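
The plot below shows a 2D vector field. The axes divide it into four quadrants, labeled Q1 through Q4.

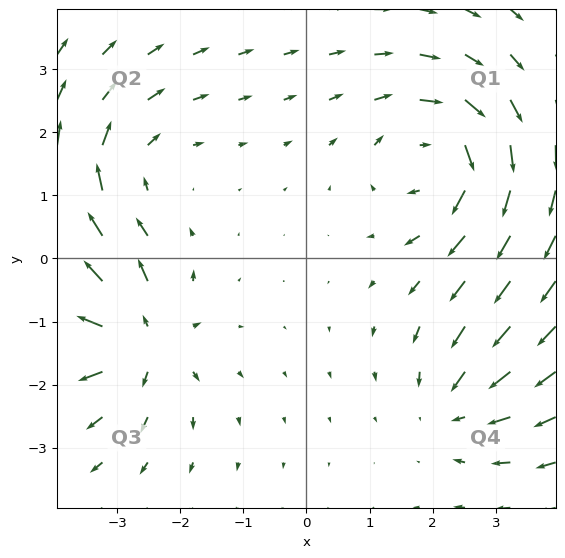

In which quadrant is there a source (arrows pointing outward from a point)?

Q3

The source sits at approximately (-2.6, -1.3), which lies in quadrant Q3. The divergence there is about +6, positive as expected for a source.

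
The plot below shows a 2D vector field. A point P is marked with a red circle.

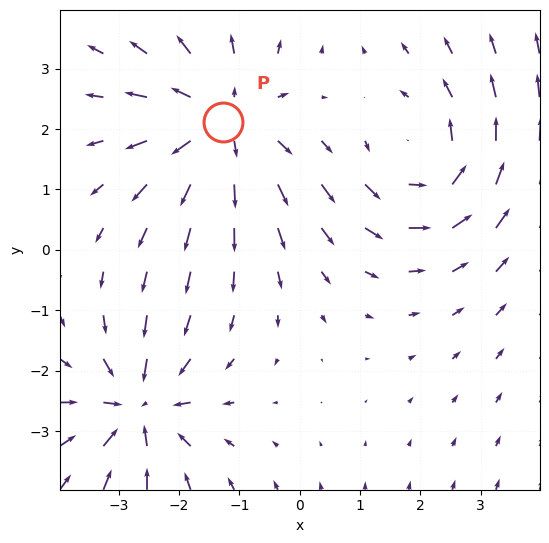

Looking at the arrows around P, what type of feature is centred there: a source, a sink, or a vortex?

source

At P (-1.3, 2.1) the arrows spread outward. Divergence about +4, curl ≈0 — positive divergence with near-zero curl is a source.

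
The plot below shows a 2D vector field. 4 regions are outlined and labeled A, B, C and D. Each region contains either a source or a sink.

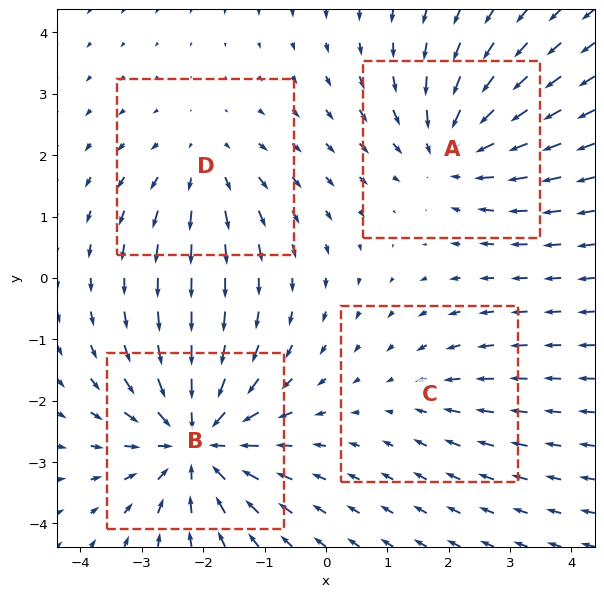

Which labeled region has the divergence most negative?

B

Divergence at each region's feature centre — A: about -5, B: about -6, C: about -2, D: about +3. Region B is most negative.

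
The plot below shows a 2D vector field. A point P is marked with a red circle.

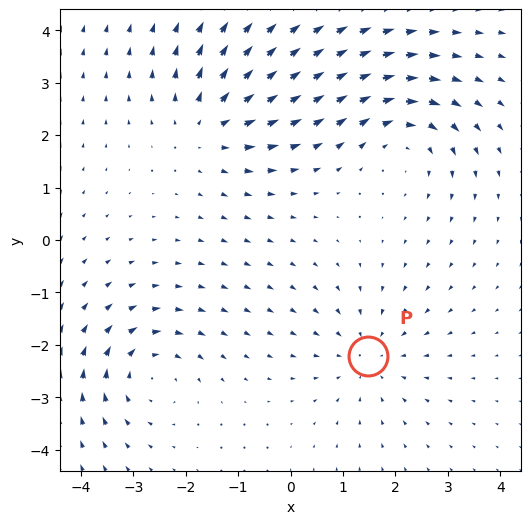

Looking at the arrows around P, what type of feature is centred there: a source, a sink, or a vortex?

At P (1.5, -2.2) the arrows converge inward. Divergence about -3, curl ≈0 — negative divergence with near-zero curl is a sink.

sink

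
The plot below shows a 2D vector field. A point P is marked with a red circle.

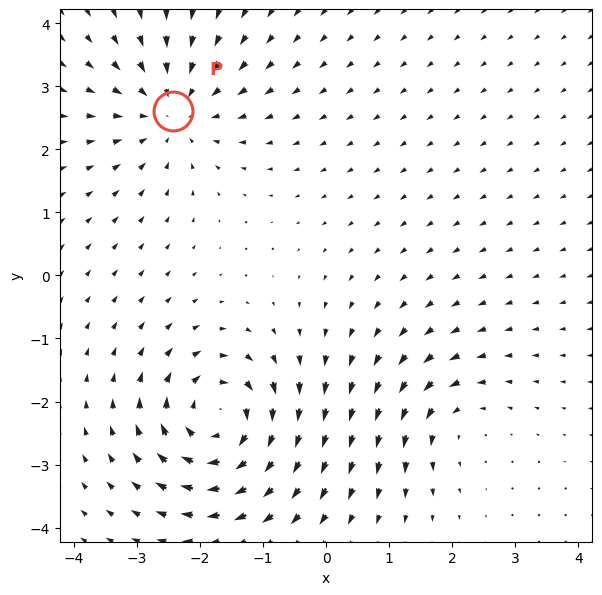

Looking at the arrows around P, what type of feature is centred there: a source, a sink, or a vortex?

sink

At P (-2.4, 2.6) the arrows converge inward. Divergence about -4, curl ≈0 — negative divergence with near-zero curl is a sink.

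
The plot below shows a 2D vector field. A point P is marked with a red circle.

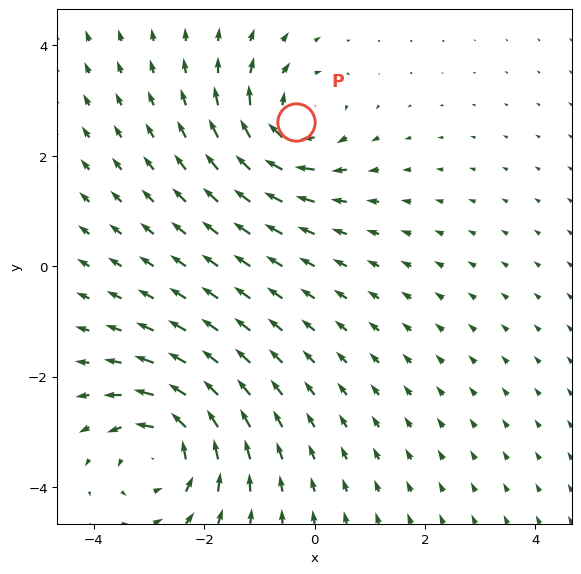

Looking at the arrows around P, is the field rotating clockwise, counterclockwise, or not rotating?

Near P at (-0.3, 2.6) the arrows circulate clockwise. The curl (z-component) there is about -3; negative curl means clockwise rotation.

clockwise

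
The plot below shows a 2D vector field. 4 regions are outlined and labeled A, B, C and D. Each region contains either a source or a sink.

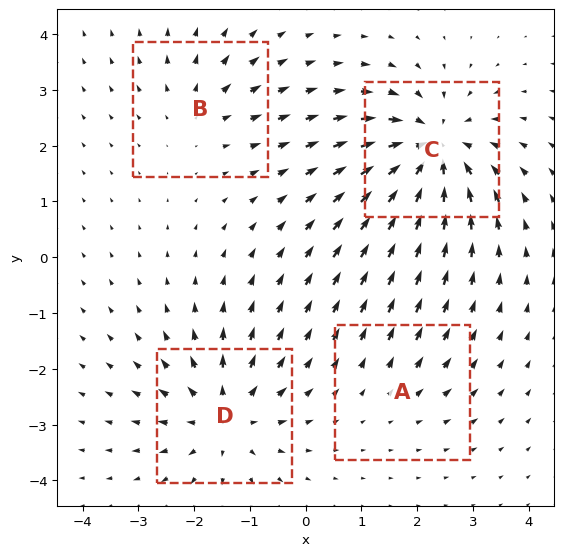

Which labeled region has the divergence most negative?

Divergence at each region's feature centre — A: about +2, B: about +3, C: about -7, D: about +6. Region C is most negative.

C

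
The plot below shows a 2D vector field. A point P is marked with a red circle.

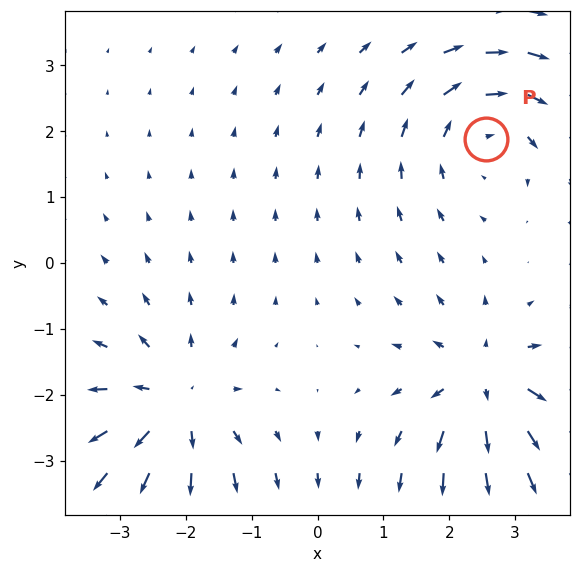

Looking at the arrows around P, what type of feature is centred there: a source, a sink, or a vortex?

vortex

At P (2.6, 1.9) the arrows circulate clockwise. Divergence ≈0, curl about -4 — near-zero divergence with nonzero curl is a vortex.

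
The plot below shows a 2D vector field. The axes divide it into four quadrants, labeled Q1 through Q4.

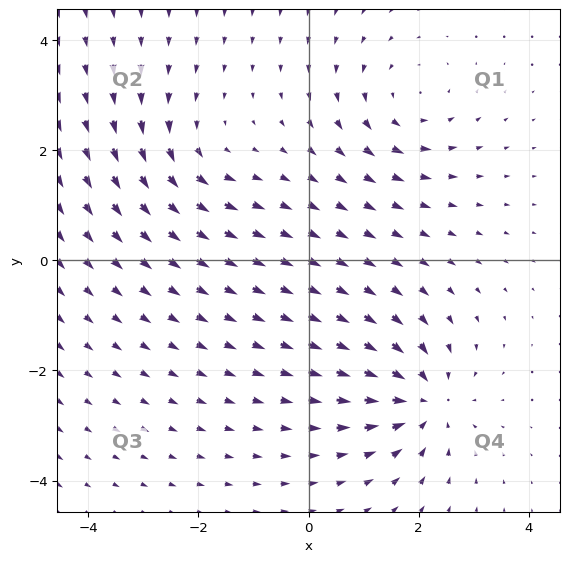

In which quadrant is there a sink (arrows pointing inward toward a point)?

Q4

The sink sits at approximately (2.1, -2.6), which lies in quadrant Q4. The divergence there is about -6, negative as expected for a sink.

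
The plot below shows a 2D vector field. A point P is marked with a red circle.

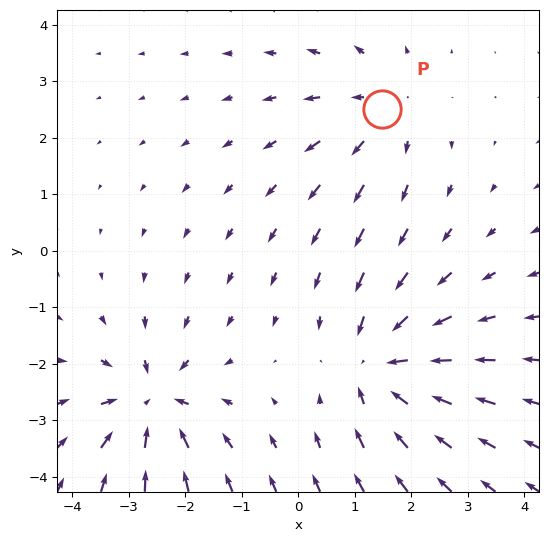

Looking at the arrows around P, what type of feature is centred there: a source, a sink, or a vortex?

source

At P (1.5, 2.5) the arrows spread outward. Divergence about +2, curl ≈0 — positive divergence with near-zero curl is a source.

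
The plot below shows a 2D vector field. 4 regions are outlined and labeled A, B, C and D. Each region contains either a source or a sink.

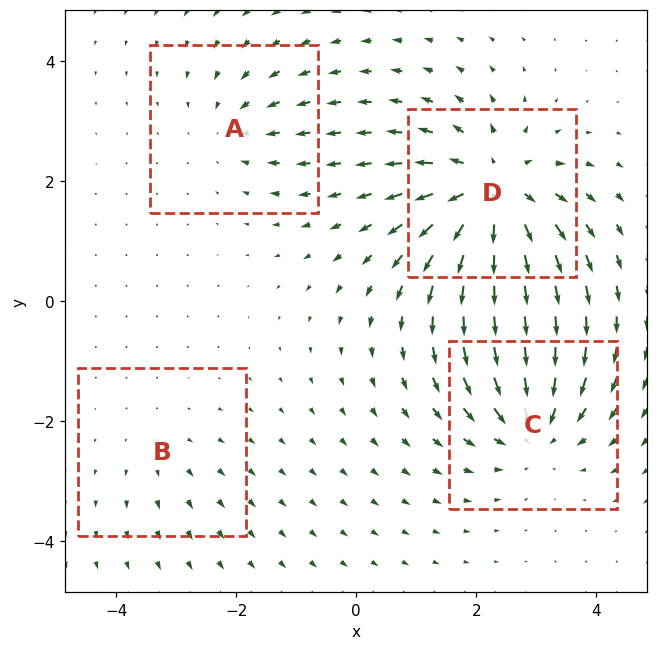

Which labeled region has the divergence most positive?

Divergence at each region's feature centre — A: about -3, B: about +2, C: about -5, D: about +7. Region D is most positive.

D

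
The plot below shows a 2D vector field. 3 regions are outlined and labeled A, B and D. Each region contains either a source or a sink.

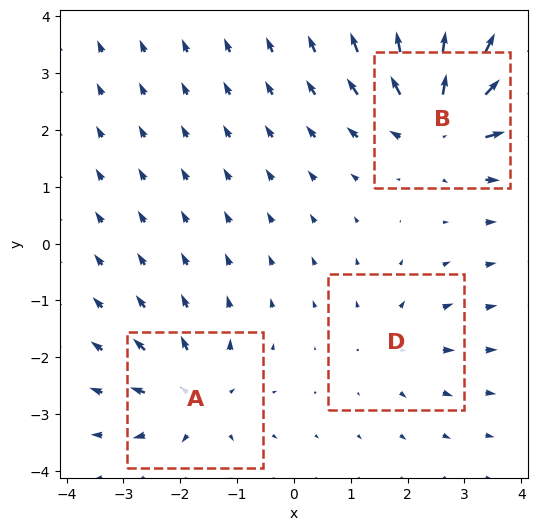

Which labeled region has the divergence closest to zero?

Divergence at each region's feature centre — A: about +4, B: about +6, D: about +2. Region D is closest to zero.

D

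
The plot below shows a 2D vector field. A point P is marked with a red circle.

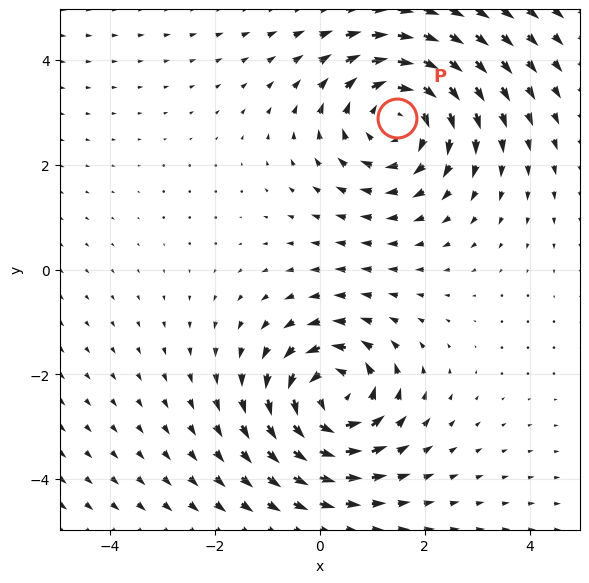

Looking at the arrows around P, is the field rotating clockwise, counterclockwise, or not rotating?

Near P at (1.5, 2.9) the arrows circulate clockwise. The curl (z-component) there is about -3; negative curl means clockwise rotation.

clockwise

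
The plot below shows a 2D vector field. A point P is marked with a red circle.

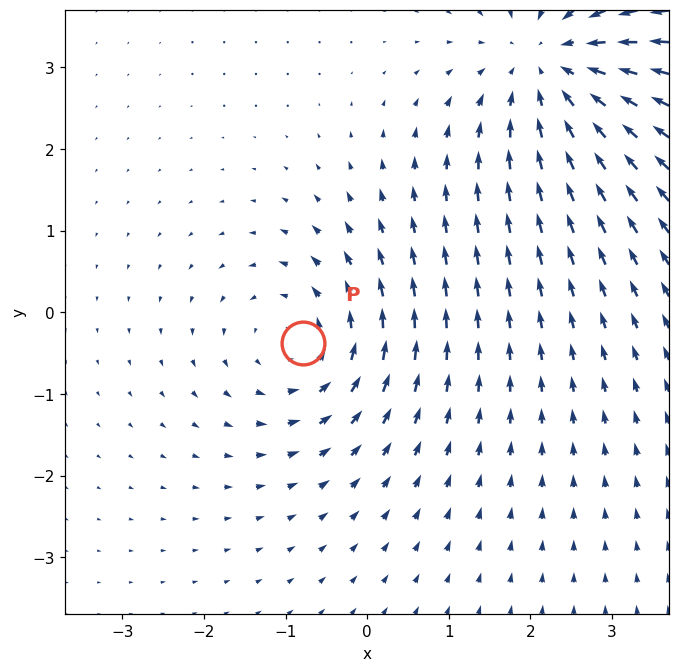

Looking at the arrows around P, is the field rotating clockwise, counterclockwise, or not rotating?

counterclockwise

Near P at (-0.8, -0.4) the arrows circulate counterclockwise. The curl (z-component) there is about +3; positive curl means counterclockwise rotation.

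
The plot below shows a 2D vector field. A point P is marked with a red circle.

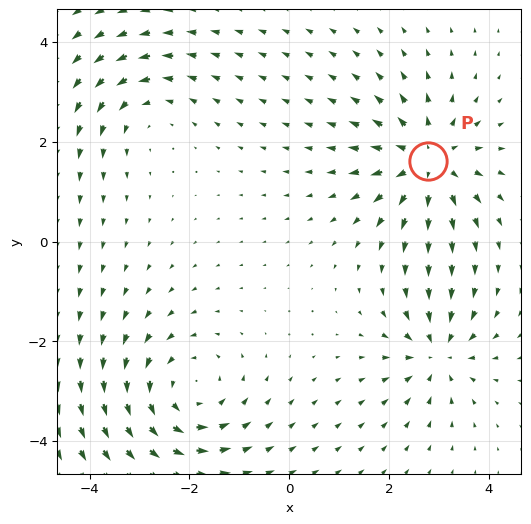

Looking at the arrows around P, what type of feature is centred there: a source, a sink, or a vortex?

At P (2.8, 1.6) the arrows spread outward. Divergence about +5, curl ≈0 — positive divergence with near-zero curl is a source.

source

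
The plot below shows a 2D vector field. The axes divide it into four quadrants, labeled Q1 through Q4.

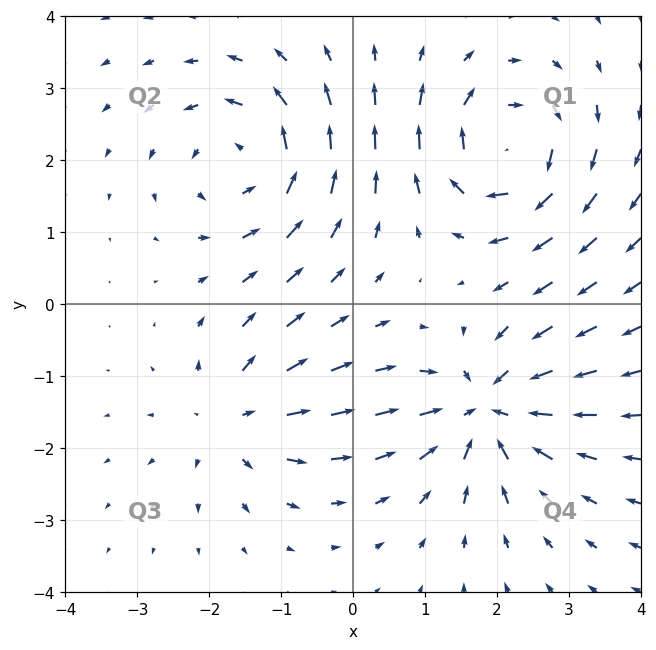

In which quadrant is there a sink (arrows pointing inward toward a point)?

Q4

The sink sits at approximately (1.9, -1.5), which lies in quadrant Q4. The divergence there is about -6, negative as expected for a sink.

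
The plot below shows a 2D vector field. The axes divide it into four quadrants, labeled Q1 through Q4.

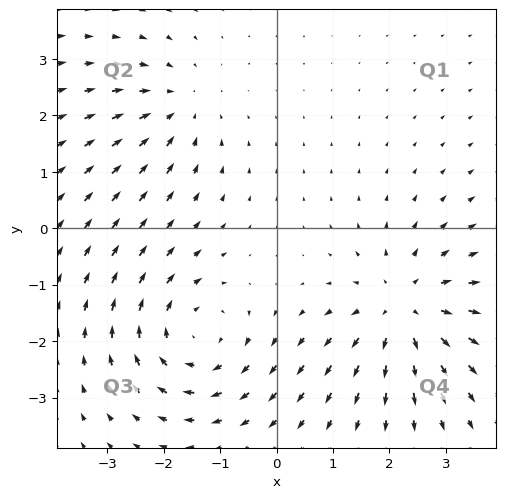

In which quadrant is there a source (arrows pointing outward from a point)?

Q4

The source sits at approximately (2.3, -1.4), which lies in quadrant Q4. The divergence there is about +4, positive as expected for a source.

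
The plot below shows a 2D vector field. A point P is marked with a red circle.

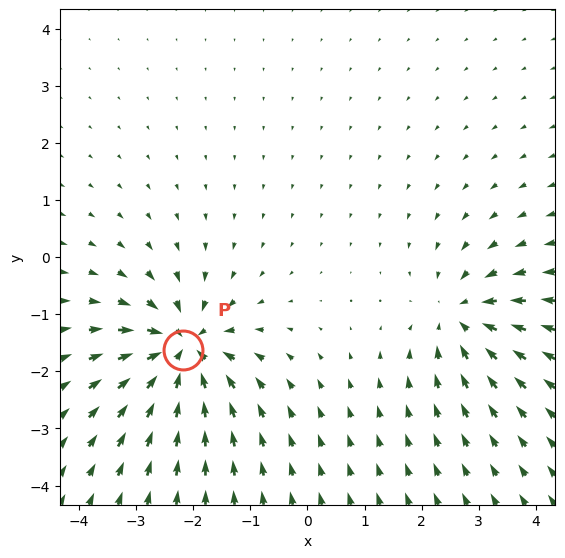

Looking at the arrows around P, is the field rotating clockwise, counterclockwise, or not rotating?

not rotating

Near P at (-2.2, -1.6) the arrows show no circulation. The curl there is ≈0.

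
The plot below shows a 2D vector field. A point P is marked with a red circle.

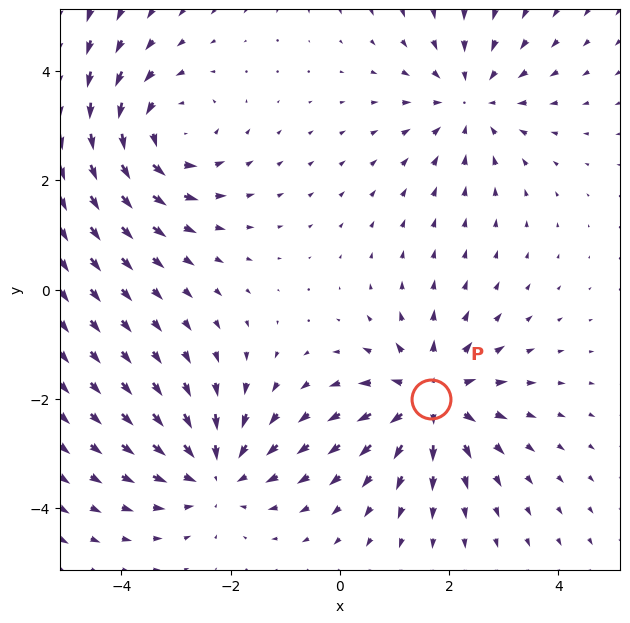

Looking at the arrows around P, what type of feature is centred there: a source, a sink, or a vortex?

At P (1.7, -2.0) the arrows spread outward. Divergence about +5, curl ≈0 — positive divergence with near-zero curl is a source.

source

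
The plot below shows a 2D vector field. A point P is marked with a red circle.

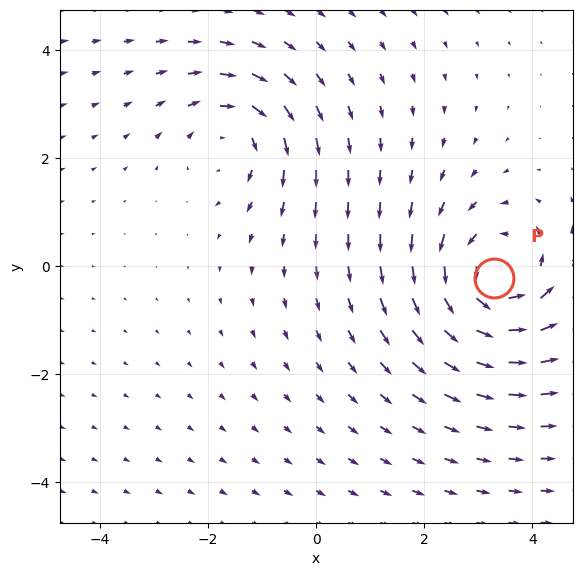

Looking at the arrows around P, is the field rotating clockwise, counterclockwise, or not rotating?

Near P at (3.3, -0.2) the arrows circulate counterclockwise. The curl (z-component) there is about +4; positive curl means counterclockwise rotation.

counterclockwise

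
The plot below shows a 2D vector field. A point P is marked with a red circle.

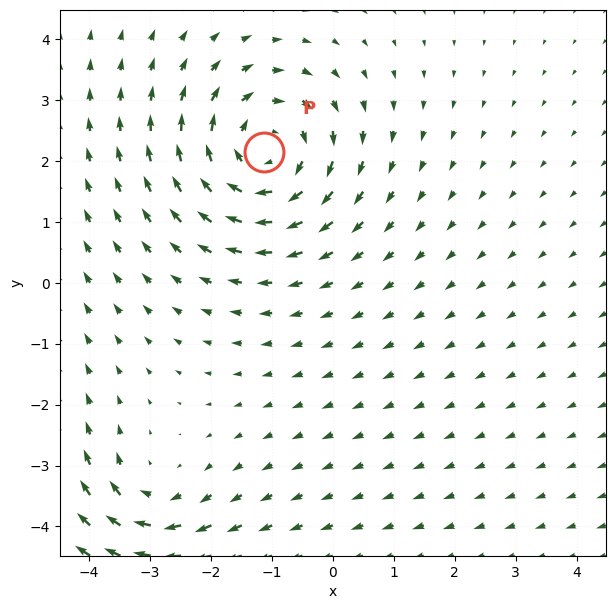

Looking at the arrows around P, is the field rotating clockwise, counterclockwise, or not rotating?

Near P at (-1.1, 2.2) the arrows circulate clockwise. The curl (z-component) there is about -5; negative curl means clockwise rotation.

clockwise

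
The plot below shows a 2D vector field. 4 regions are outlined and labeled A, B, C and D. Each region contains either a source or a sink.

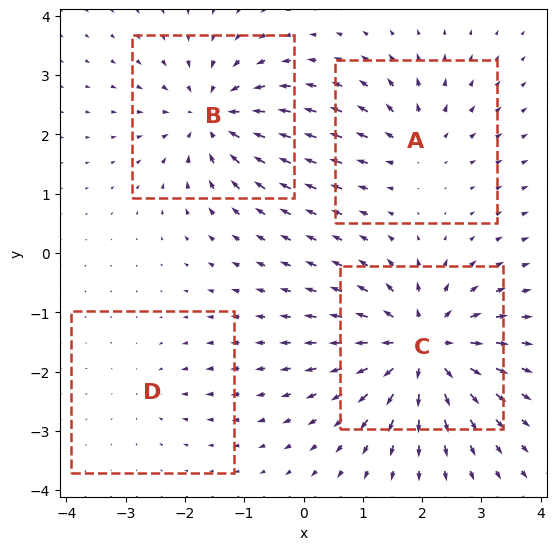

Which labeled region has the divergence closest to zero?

D

Divergence at each region's feature centre — A: about +4, B: about -6, C: about +8, D: about -2. Region D is closest to zero.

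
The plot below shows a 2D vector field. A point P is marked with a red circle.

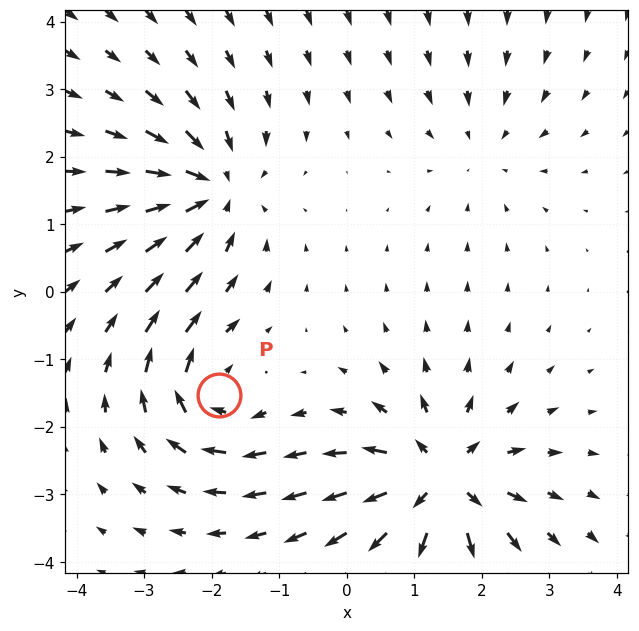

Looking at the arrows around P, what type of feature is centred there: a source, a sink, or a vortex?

At P (-1.9, -1.5) the arrows circulate clockwise. Divergence ≈0, curl about -5 — near-zero divergence with nonzero curl is a vortex.

vortex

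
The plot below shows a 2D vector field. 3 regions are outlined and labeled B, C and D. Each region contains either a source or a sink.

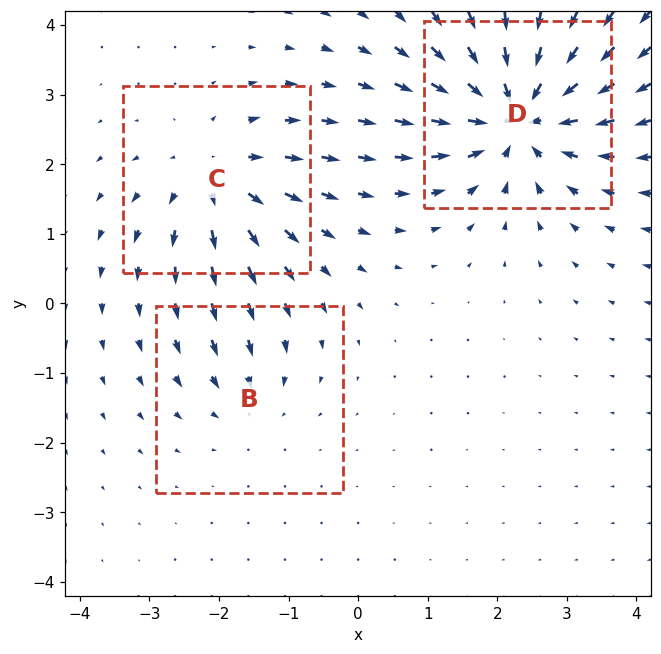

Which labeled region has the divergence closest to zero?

Divergence at each region's feature centre — B: about -2, C: about +4, D: about -6. Region B is closest to zero.

B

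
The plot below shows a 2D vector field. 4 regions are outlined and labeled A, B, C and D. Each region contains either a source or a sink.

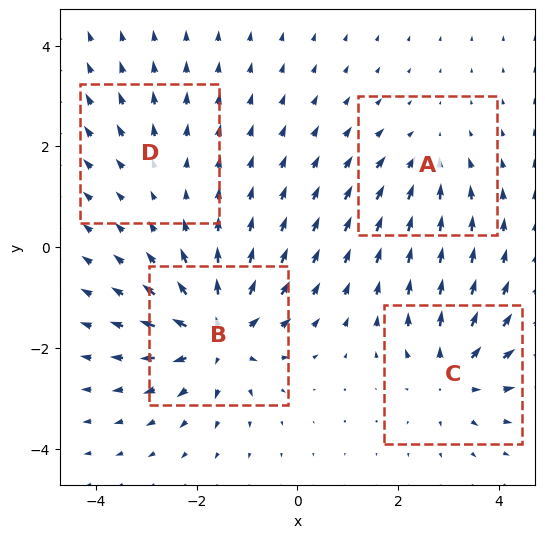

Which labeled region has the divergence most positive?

Divergence at each region's feature centre — A: about -4, B: about +8, C: about +6, D: about +2. Region B is most positive.

B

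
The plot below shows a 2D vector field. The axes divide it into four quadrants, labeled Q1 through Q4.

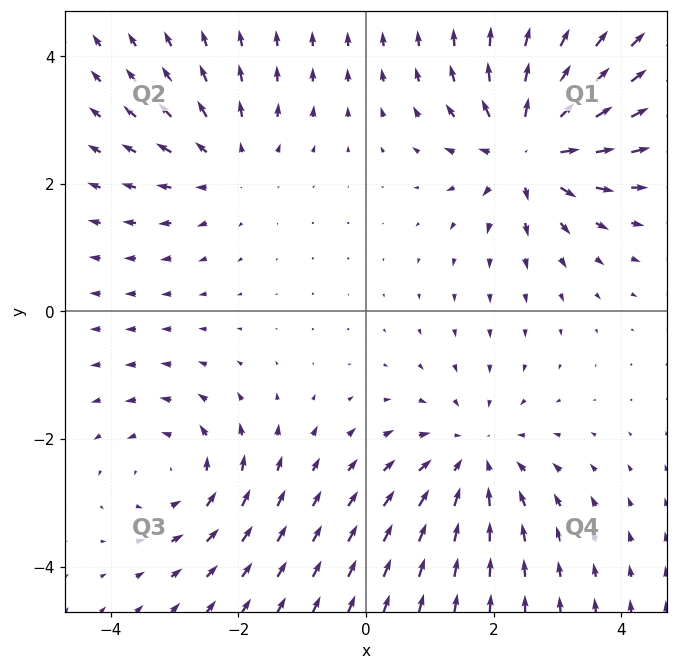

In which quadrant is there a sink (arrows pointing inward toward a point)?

The sink sits at approximately (1.7, -2.3), which lies in quadrant Q4. The divergence there is about -3, negative as expected for a sink.

Q4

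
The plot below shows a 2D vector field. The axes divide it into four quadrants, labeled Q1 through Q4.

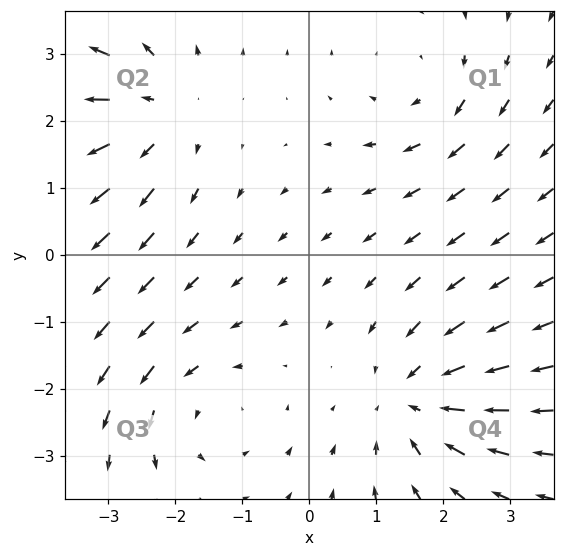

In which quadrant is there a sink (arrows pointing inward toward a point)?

Q4

The sink sits at approximately (1.6, -2.2), which lies in quadrant Q4. The divergence there is about -4, negative as expected for a sink.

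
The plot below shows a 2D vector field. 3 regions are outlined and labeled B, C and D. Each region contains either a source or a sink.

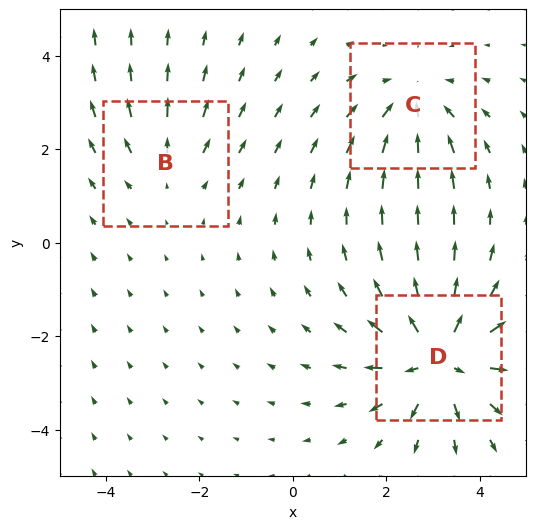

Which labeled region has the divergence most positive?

D

Divergence at each region's feature centre — B: about +2, C: about -3, D: about +5. Region D is most positive.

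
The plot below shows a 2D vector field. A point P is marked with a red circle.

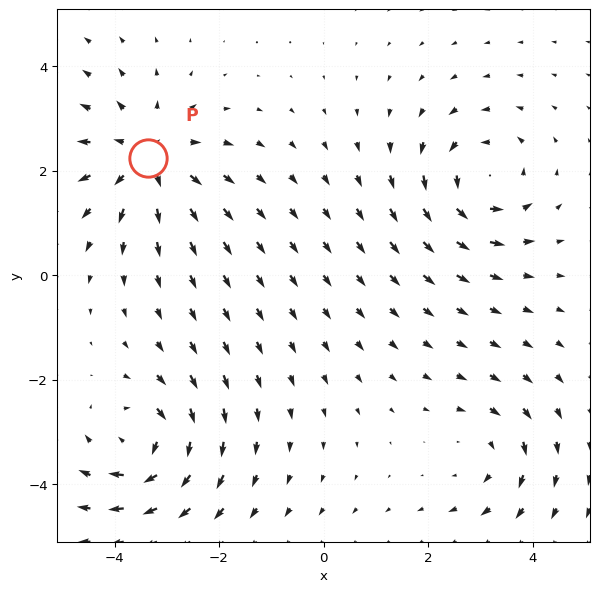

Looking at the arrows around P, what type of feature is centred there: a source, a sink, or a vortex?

source

At P (-3.4, 2.3) the arrows spread outward. Divergence about +4, curl ≈0 — positive divergence with near-zero curl is a source.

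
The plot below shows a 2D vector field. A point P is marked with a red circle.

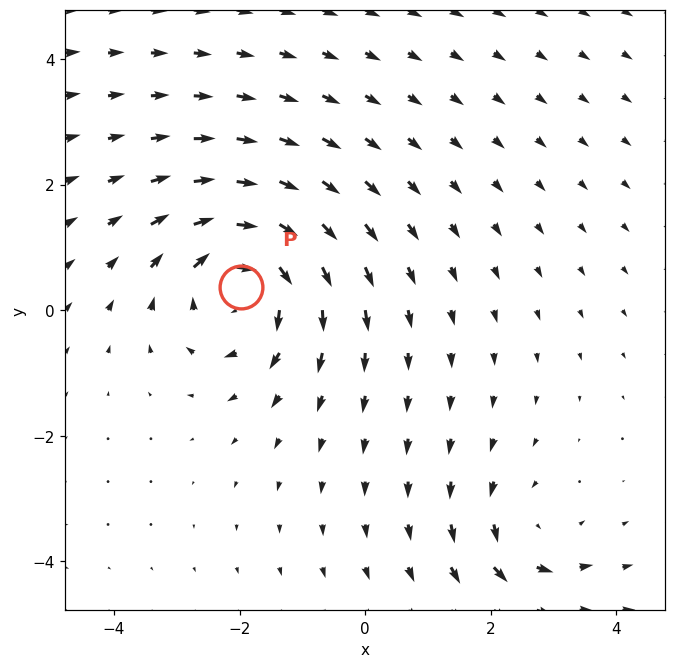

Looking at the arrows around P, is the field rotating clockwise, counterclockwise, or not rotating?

Near P at (-2.0, 0.4) the arrows circulate clockwise. The curl (z-component) there is about -5; negative curl means clockwise rotation.

clockwise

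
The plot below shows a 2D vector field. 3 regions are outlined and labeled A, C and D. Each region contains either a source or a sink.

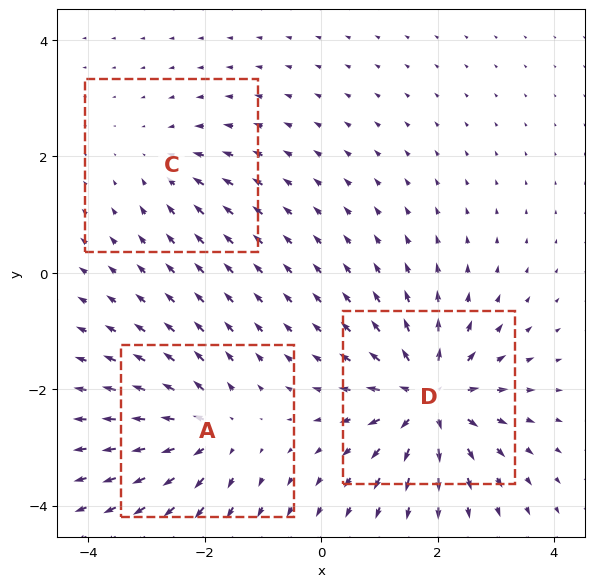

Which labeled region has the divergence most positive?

D

Divergence at each region's feature centre — A: about +4, C: about -2, D: about +6. Region D is most positive.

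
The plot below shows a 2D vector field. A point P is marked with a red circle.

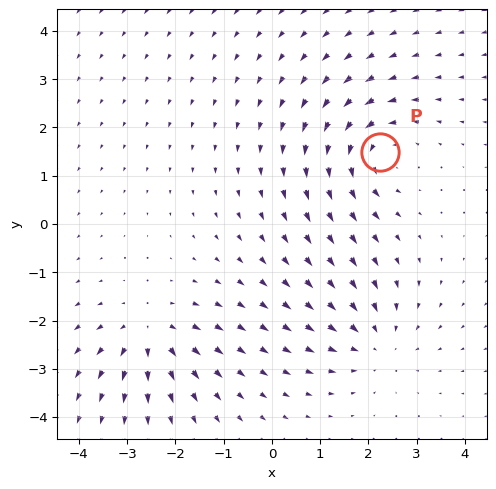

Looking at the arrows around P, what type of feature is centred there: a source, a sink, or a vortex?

At P (2.2, 1.5) the arrows circulate counterclockwise. Divergence ≈0, curl about +4 — near-zero divergence with nonzero curl is a vortex.

vortex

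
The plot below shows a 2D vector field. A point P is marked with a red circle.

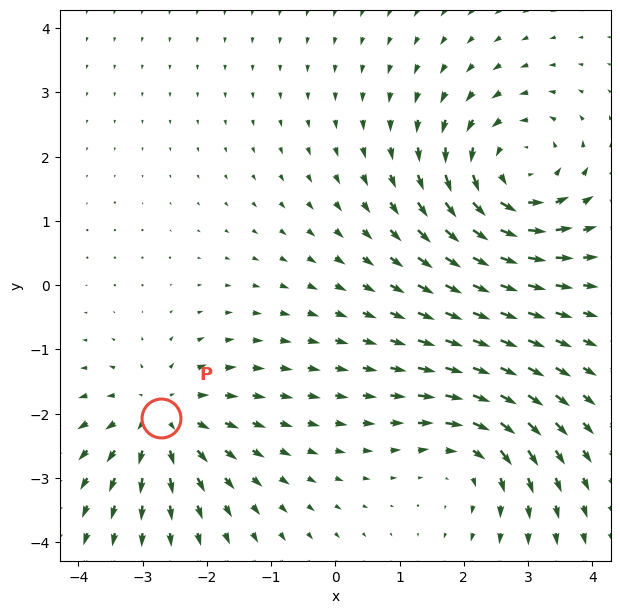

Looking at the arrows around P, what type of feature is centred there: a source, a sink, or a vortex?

source

At P (-2.7, -2.1) the arrows spread outward. Divergence about +3, curl ≈0 — positive divergence with near-zero curl is a source.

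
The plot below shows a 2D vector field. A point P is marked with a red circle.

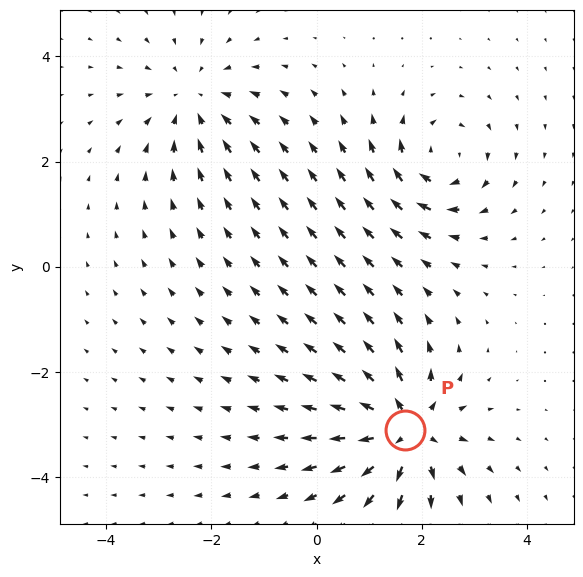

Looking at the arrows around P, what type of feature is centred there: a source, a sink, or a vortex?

source

At P (1.7, -3.1) the arrows spread outward. Divergence about +5, curl ≈0 — positive divergence with near-zero curl is a source.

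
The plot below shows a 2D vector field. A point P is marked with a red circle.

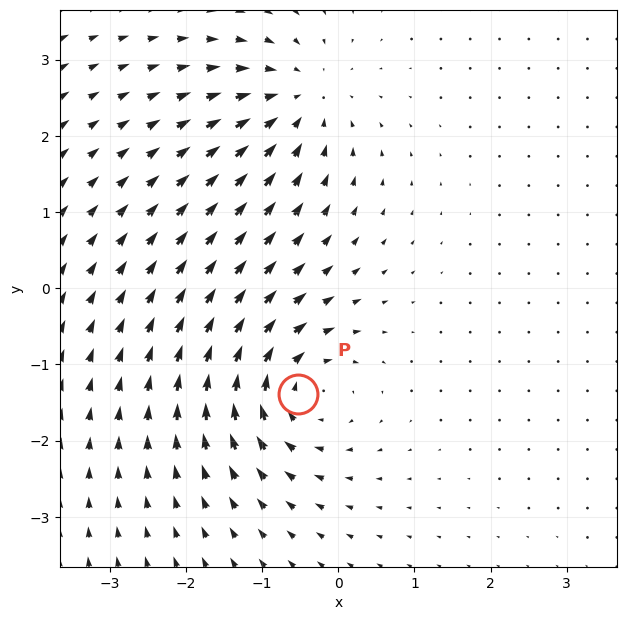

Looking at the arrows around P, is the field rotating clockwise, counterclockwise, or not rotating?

Near P at (-0.5, -1.4) the arrows circulate clockwise. The curl (z-component) there is about -6; negative curl means clockwise rotation.

clockwise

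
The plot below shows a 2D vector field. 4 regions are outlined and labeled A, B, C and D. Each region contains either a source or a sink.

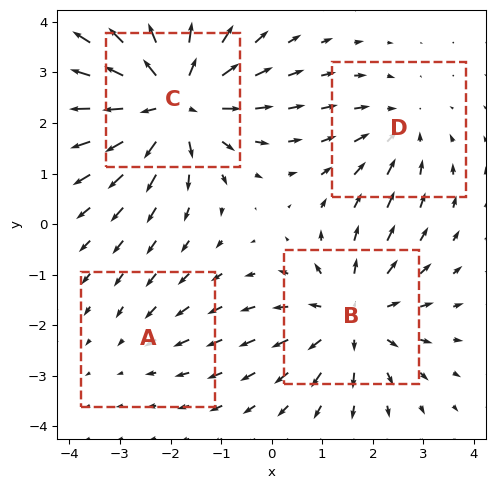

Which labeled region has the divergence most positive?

C

Divergence at each region's feature centre — A: about -2, B: about +4, C: about +6, D: about -3. Region C is most positive.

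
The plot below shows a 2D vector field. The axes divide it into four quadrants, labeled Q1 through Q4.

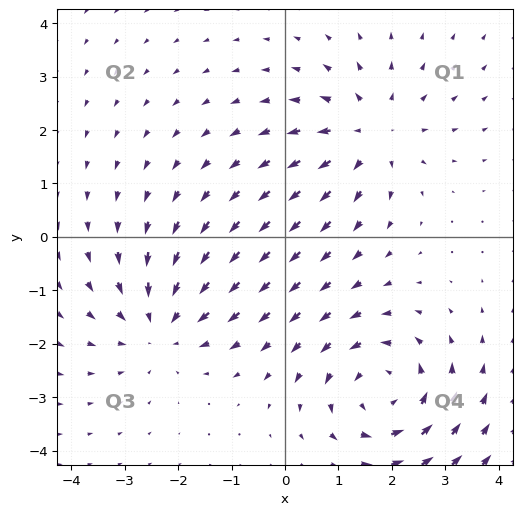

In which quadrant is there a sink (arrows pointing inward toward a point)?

The sink sits at approximately (-2.3, -1.7), which lies in quadrant Q3. The divergence there is about -3, negative as expected for a sink.

Q3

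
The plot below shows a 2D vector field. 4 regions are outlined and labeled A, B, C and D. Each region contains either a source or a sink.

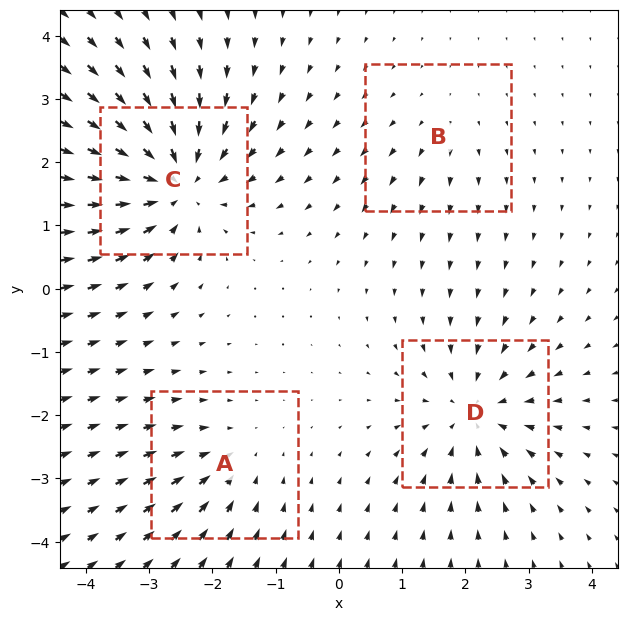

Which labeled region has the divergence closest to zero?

Divergence at each region's feature centre — A: about -3, B: about +2, C: about -7, D: about -5. Region B is closest to zero.

B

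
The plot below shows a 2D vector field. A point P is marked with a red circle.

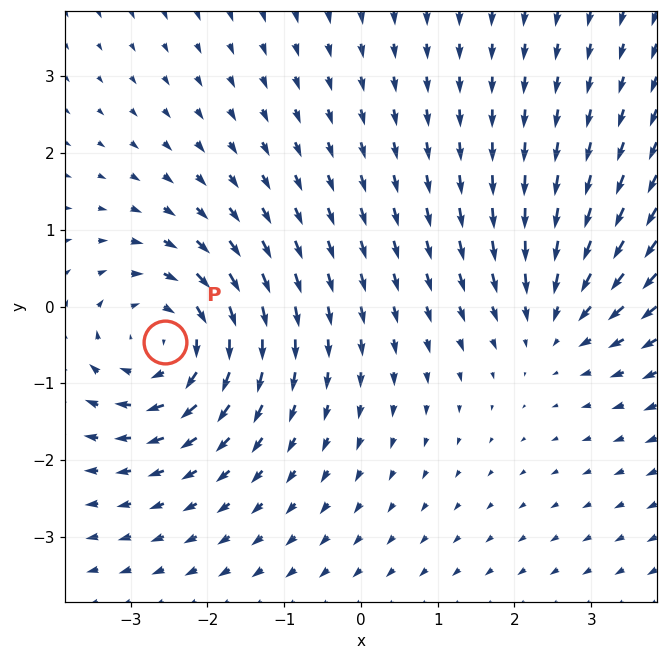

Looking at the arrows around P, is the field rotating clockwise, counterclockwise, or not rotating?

clockwise

Near P at (-2.6, -0.5) the arrows circulate clockwise. The curl (z-component) there is about -4; negative curl means clockwise rotation.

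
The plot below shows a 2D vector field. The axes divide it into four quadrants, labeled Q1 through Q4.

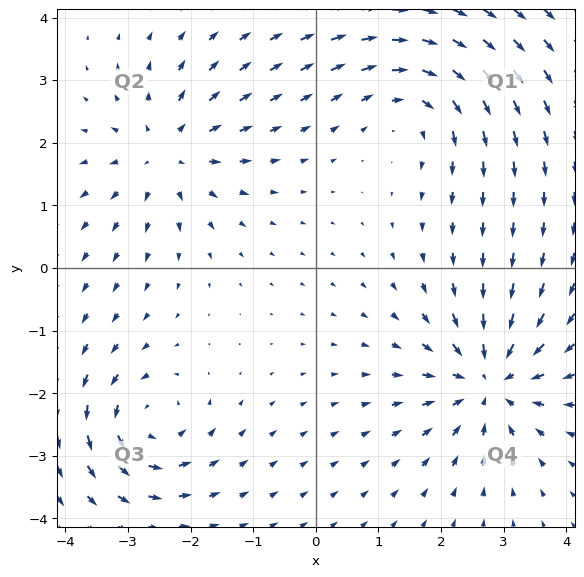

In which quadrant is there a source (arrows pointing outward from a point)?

The source sits at approximately (-2.4, 1.8), which lies in quadrant Q2. The divergence there is about +4, positive as expected for a source.

Q2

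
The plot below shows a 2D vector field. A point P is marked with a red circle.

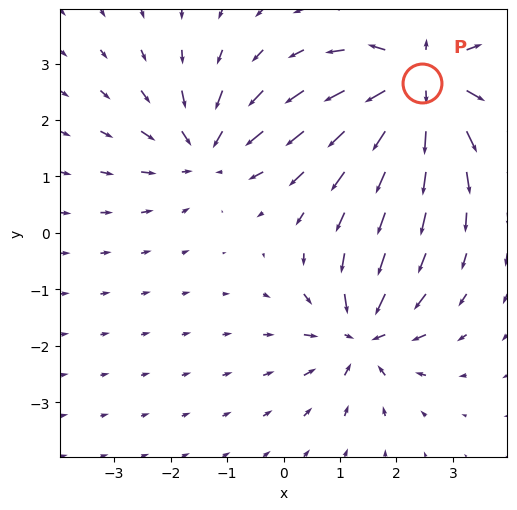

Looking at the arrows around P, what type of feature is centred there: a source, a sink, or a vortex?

source

At P (2.4, 2.7) the arrows spread outward. Divergence about +5, curl ≈0 — positive divergence with near-zero curl is a source.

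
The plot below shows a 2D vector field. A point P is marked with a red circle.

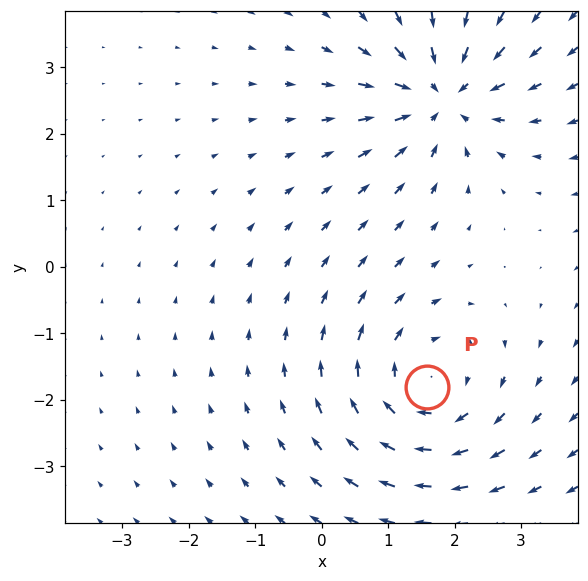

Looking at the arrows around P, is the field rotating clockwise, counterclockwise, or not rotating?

Near P at (1.6, -1.8) the arrows circulate clockwise. The curl (z-component) there is about -4; negative curl means clockwise rotation.

clockwise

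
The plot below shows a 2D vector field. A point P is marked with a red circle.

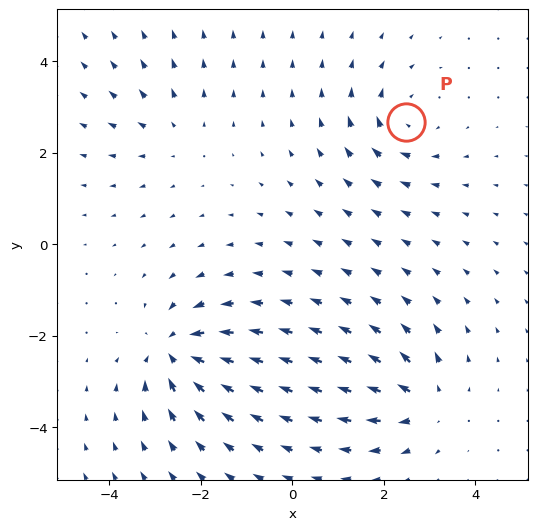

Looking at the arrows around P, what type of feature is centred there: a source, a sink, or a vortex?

vortex

At P (2.5, 2.7) the arrows circulate clockwise. Divergence ≈0, curl about -4 — near-zero divergence with nonzero curl is a vortex.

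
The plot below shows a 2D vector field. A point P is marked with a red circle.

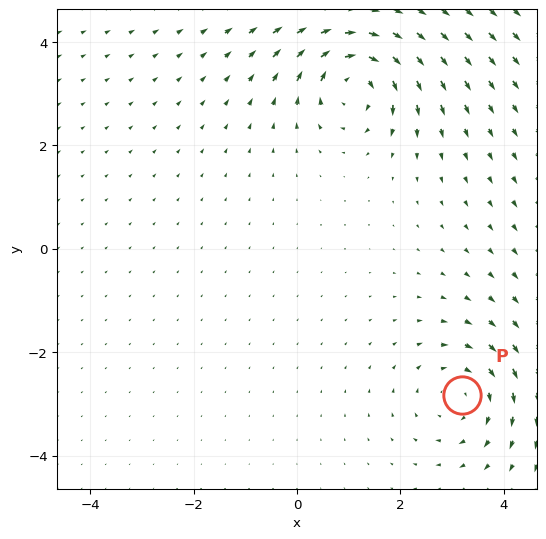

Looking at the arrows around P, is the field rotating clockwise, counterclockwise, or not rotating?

Near P at (3.2, -2.8) the arrows circulate clockwise. The curl (z-component) there is about -4; negative curl means clockwise rotation.

clockwise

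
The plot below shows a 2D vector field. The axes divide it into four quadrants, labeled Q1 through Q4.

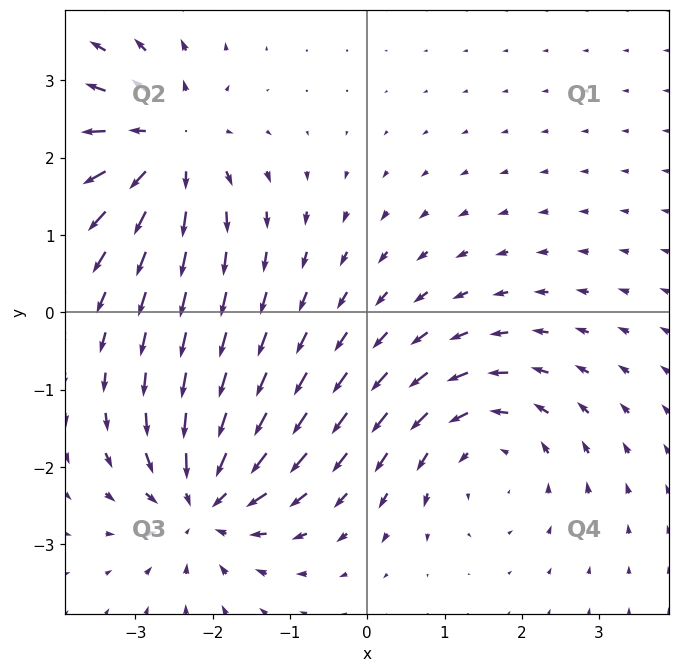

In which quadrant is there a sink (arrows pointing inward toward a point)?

The sink sits at approximately (-2.1, -2.4), which lies in quadrant Q3. The divergence there is about -5, negative as expected for a sink.

Q3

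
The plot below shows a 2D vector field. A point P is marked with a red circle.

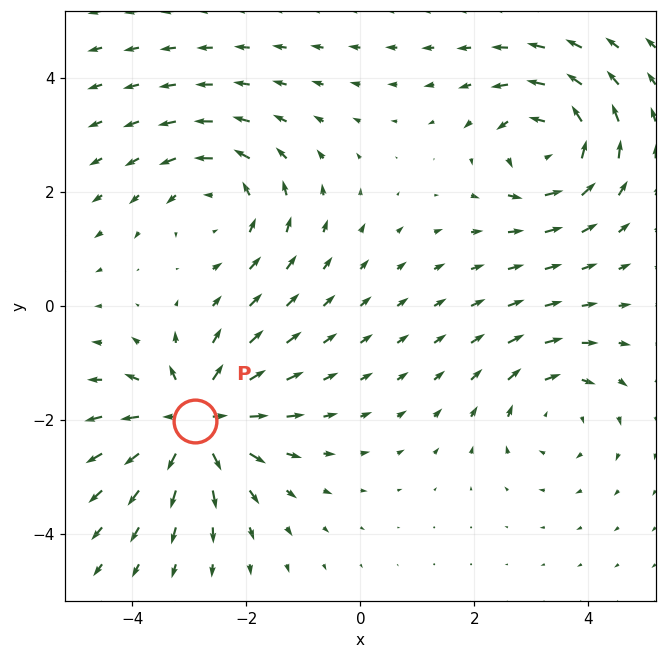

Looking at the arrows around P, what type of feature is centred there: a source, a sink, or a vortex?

At P (-2.9, -2.0) the arrows spread outward. Divergence about +6, curl ≈0 — positive divergence with near-zero curl is a source.

source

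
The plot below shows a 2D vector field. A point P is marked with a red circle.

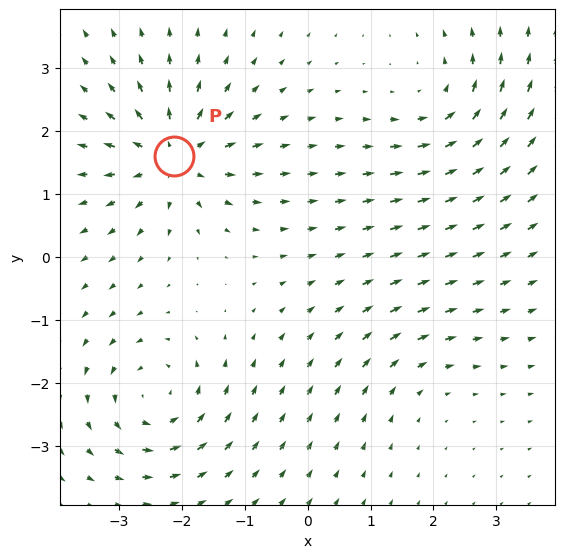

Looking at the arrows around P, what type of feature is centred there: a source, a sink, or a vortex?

At P (-2.1, 1.6) the arrows spread outward. Divergence about +7, curl ≈0 — positive divergence with near-zero curl is a source.

source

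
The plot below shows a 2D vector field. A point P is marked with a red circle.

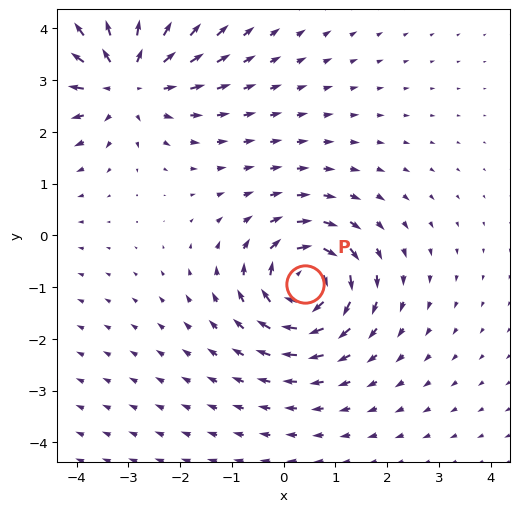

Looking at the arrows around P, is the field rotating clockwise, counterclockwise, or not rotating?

Near P at (0.4, -0.9) the arrows circulate clockwise. The curl (z-component) there is about -6; negative curl means clockwise rotation.

clockwise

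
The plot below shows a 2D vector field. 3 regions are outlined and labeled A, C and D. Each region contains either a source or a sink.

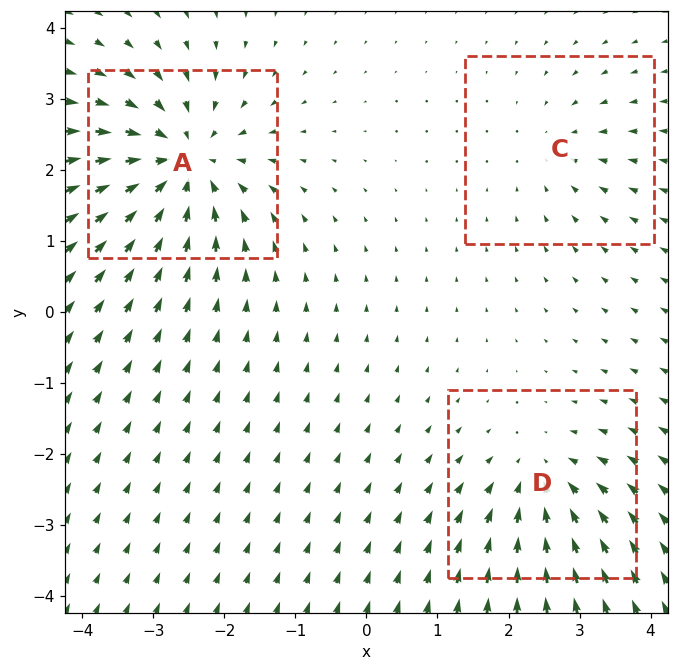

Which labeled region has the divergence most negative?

Divergence at each region's feature centre — A: about -5, C: about -2, D: about -3. Region A is most negative.

A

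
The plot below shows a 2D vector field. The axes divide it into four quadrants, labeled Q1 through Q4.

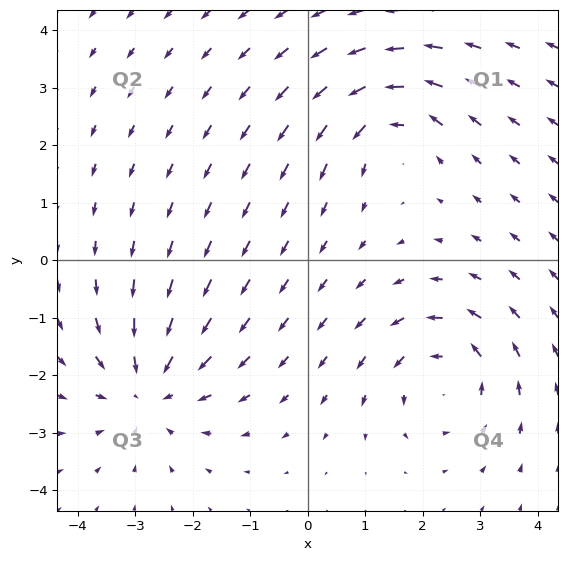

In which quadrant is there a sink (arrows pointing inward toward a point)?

The sink sits at approximately (-2.8, -2.2), which lies in quadrant Q3. The divergence there is about -3, negative as expected for a sink.

Q3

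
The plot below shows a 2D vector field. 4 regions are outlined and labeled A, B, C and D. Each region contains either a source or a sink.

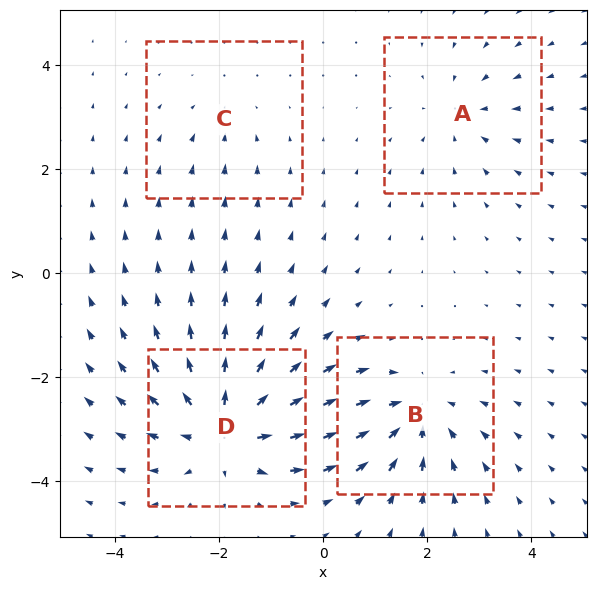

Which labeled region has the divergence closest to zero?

Divergence at each region's feature centre — A: about -3, B: about -5, C: about -2, D: about +6. Region C is closest to zero.

C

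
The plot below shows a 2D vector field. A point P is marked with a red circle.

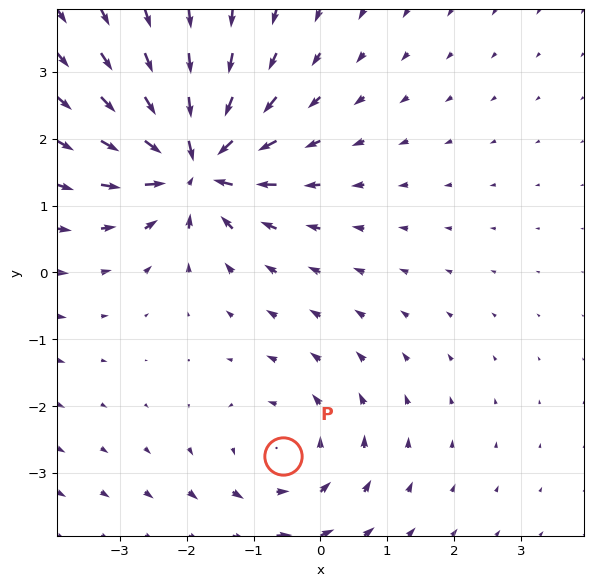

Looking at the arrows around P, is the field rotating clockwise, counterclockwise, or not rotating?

Near P at (-0.6, -2.7) the arrows circulate counterclockwise. The curl (z-component) there is about +3; positive curl means counterclockwise rotation.

counterclockwise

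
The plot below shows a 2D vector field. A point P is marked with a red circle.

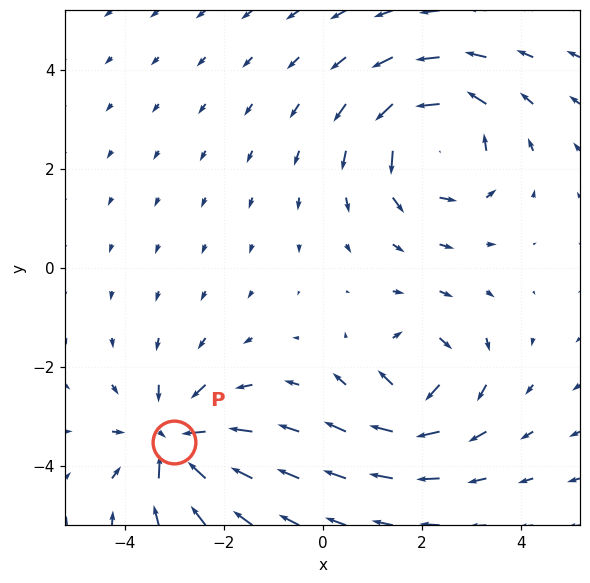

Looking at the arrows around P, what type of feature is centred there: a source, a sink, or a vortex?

sink

At P (-3.0, -3.5) the arrows converge inward. Divergence about -4, curl ≈0 — negative divergence with near-zero curl is a sink.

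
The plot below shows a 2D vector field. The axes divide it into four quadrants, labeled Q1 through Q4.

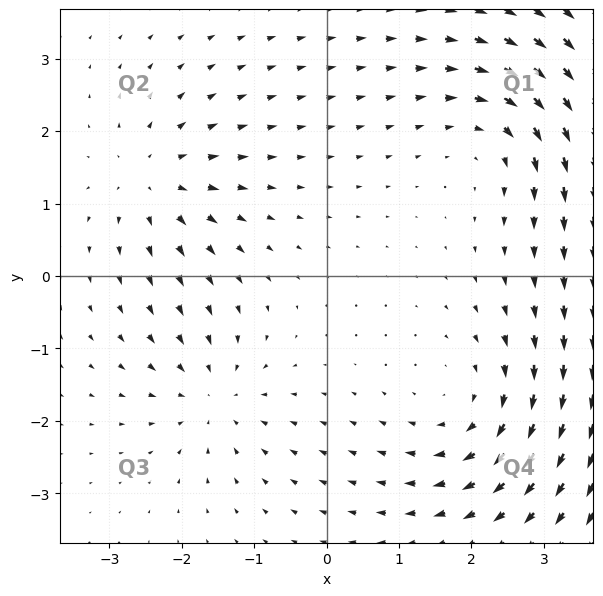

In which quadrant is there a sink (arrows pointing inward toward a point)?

Q3

The sink sits at approximately (-1.6, -1.7), which lies in quadrant Q3. The divergence there is about -3, negative as expected for a sink.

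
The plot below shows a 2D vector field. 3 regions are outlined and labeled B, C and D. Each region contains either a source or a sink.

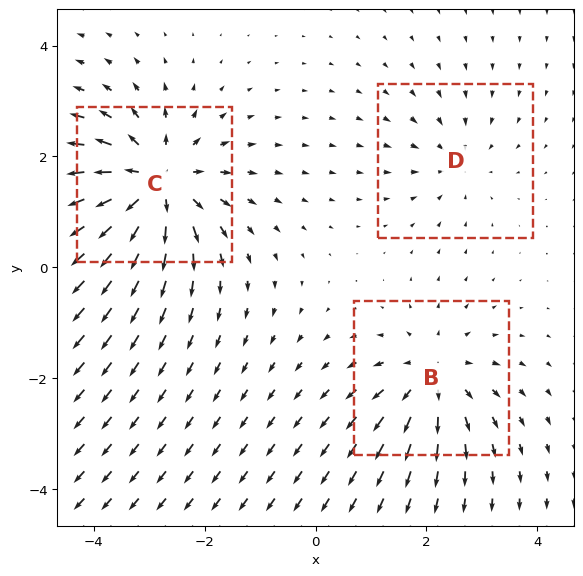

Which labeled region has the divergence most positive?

C

Divergence at each region's feature centre — B: about +3, C: about +5, D: about -2. Region C is most positive.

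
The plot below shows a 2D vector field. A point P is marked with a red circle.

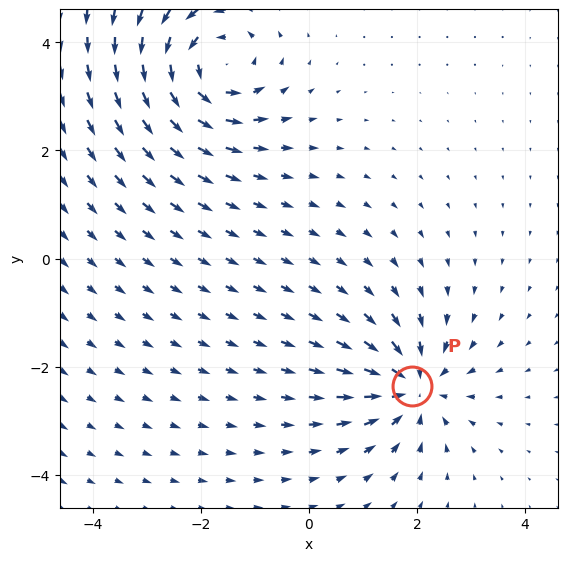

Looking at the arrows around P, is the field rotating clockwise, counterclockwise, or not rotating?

Near P at (1.9, -2.4) the arrows show no circulation. The curl there is ≈0.

not rotating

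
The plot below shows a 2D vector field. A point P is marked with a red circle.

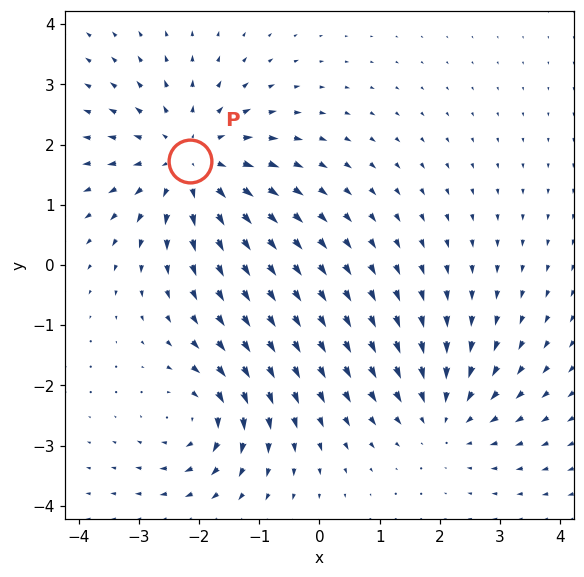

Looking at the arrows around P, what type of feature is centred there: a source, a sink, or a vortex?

source

At P (-2.2, 1.7) the arrows spread outward. Divergence about +4, curl ≈0 — positive divergence with near-zero curl is a source.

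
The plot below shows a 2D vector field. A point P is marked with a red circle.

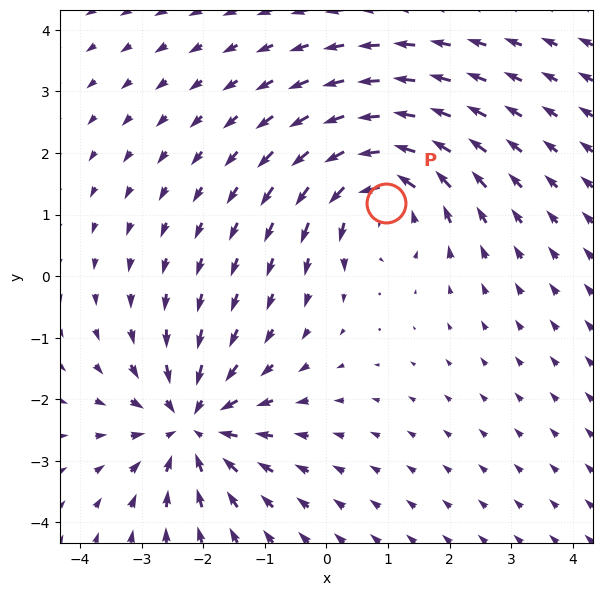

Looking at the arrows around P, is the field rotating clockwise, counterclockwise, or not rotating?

counterclockwise

Near P at (1.0, 1.2) the arrows circulate counterclockwise. The curl (z-component) there is about +5; positive curl means counterclockwise rotation.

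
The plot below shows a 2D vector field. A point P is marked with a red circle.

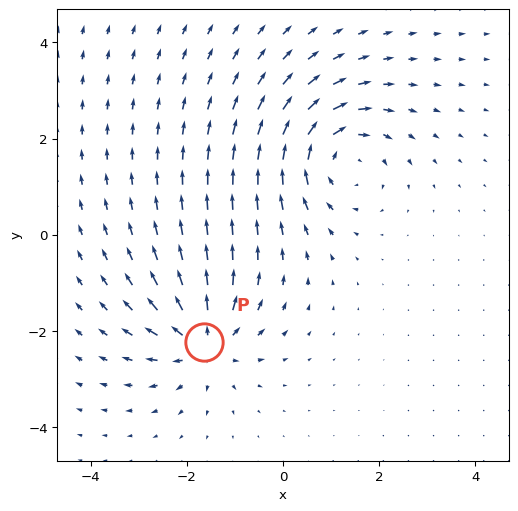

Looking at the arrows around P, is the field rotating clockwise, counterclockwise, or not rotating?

Near P at (-1.6, -2.2) the arrows show no circulation. The curl there is ≈0.

not rotating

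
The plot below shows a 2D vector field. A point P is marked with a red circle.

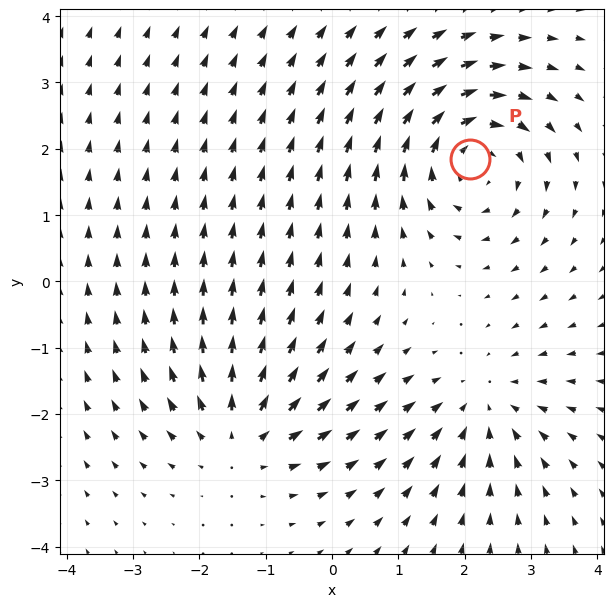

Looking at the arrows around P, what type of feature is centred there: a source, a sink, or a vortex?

At P (2.1, 1.8) the arrows circulate clockwise. Divergence ≈0, curl about -5 — near-zero divergence with nonzero curl is a vortex.

vortex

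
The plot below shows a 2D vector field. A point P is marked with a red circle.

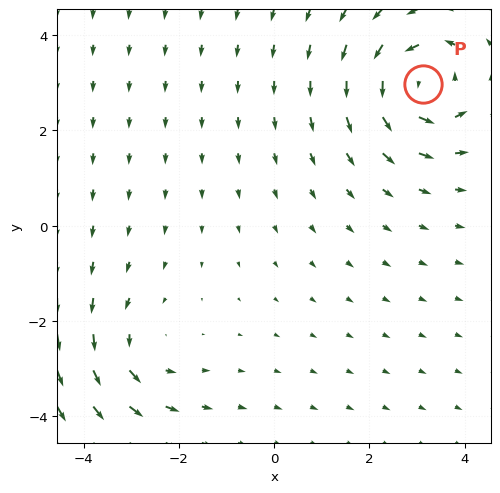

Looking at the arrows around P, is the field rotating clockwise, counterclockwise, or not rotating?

Near P at (3.1, 3.0) the arrows circulate counterclockwise. The curl (z-component) there is about +5; positive curl means counterclockwise rotation.

counterclockwise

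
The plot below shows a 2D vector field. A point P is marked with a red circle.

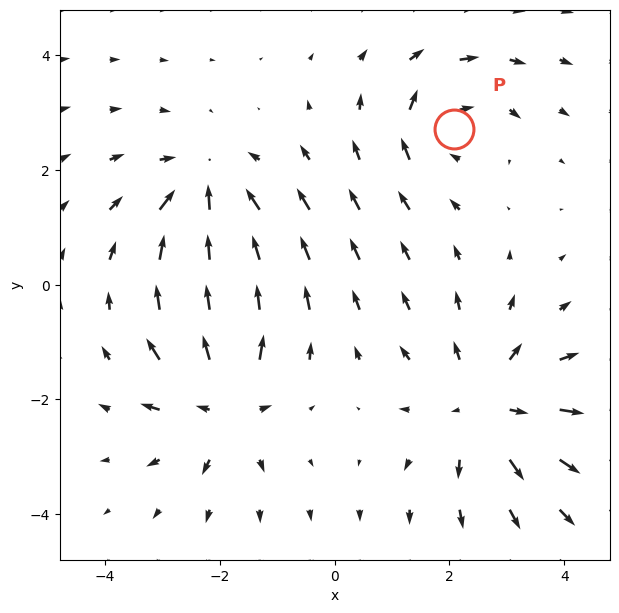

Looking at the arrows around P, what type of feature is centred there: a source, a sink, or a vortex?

At P (2.1, 2.7) the arrows circulate clockwise. Divergence ≈0, curl about -4 — near-zero divergence with nonzero curl is a vortex.

vortex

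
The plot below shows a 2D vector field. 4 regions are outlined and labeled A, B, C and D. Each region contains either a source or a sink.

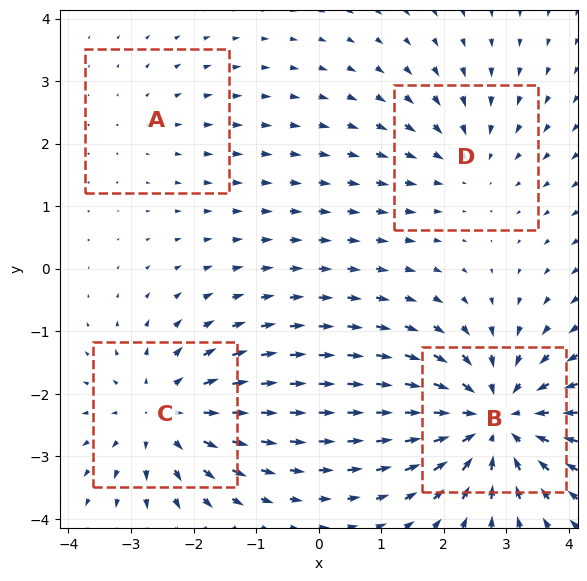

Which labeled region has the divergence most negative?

Divergence at each region's feature centre — A: about +2, B: about -6, C: about +5, D: about -3. Region B is most negative.

B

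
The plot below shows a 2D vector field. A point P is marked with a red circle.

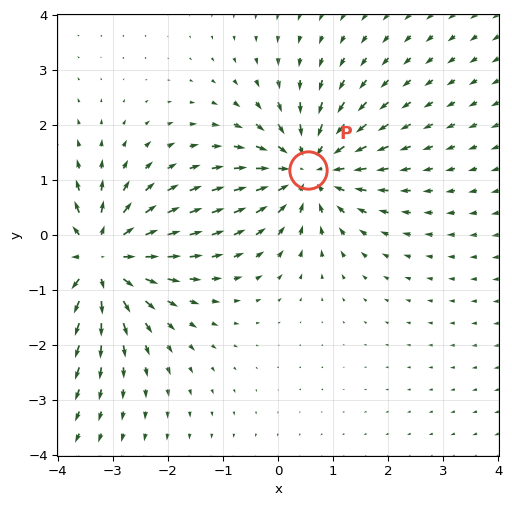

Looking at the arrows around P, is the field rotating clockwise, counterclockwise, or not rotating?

not rotating

Near P at (0.5, 1.2) the arrows show no circulation. The curl there is ≈0.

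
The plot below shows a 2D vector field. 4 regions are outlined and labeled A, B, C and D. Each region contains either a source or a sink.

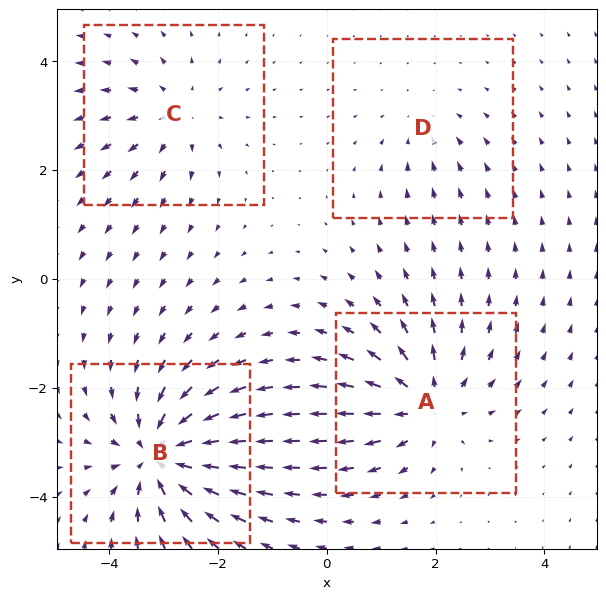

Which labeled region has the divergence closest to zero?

D

Divergence at each region's feature centre — A: about +5, B: about -7, C: about +4, D: about -2. Region D is closest to zero.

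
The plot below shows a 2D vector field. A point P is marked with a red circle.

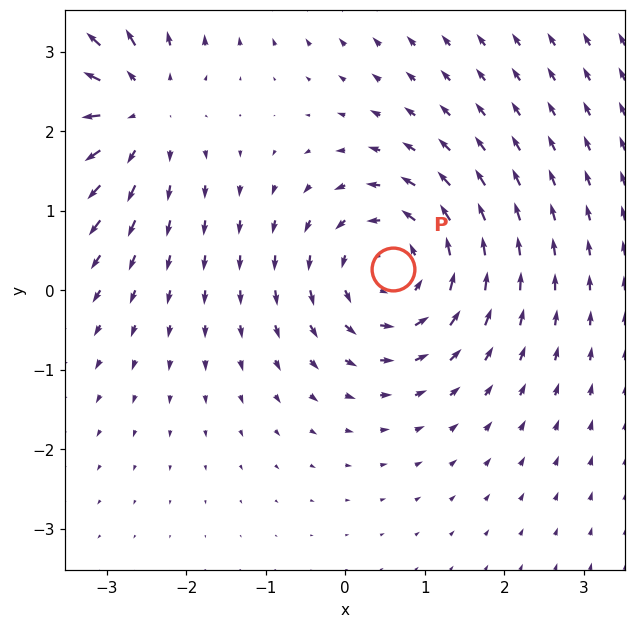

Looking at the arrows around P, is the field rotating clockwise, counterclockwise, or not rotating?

Near P at (0.6, 0.3) the arrows circulate counterclockwise. The curl (z-component) there is about +4; positive curl means counterclockwise rotation.

counterclockwise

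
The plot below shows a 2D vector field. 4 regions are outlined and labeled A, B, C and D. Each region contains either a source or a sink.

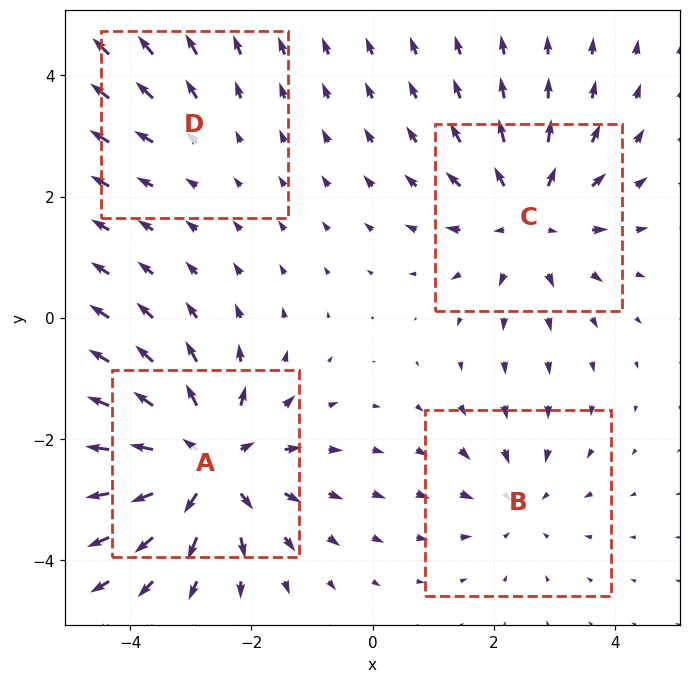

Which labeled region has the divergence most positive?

A

Divergence at each region's feature centre — A: about +6, B: about -3, C: about +5, D: about +2. Region A is most positive.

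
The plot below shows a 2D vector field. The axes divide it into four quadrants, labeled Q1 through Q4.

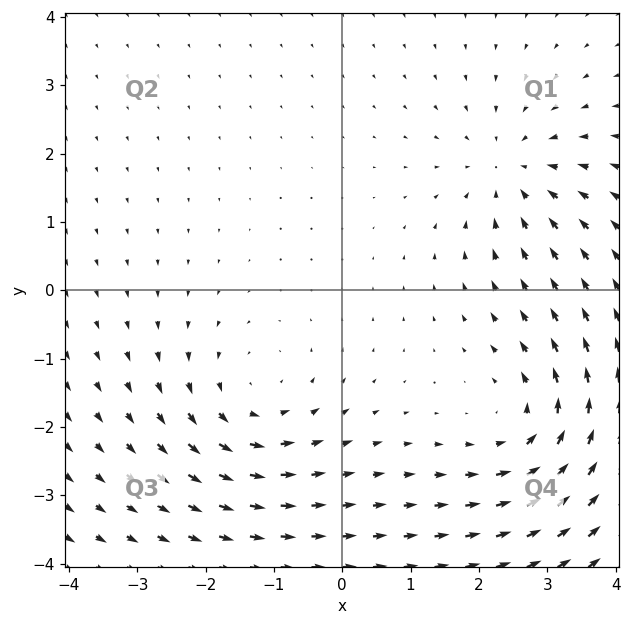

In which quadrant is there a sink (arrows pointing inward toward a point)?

Q1

The sink sits at approximately (2.5, 1.8), which lies in quadrant Q1. The divergence there is about -4, negative as expected for a sink.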